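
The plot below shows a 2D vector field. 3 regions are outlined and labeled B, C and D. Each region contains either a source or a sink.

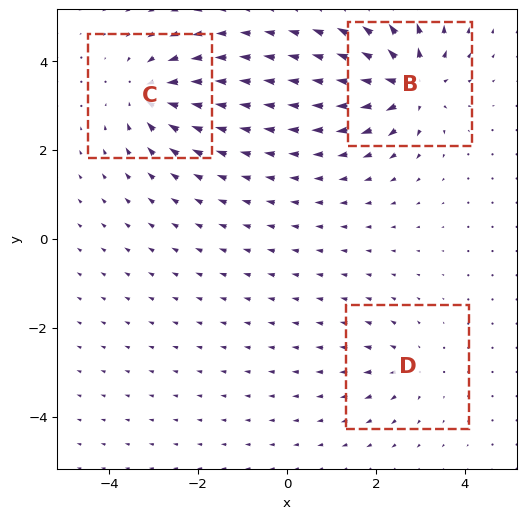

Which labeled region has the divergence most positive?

B

Divergence at each region's feature centre — B: about +6, C: about -4, D: about +3. Region B is most positive.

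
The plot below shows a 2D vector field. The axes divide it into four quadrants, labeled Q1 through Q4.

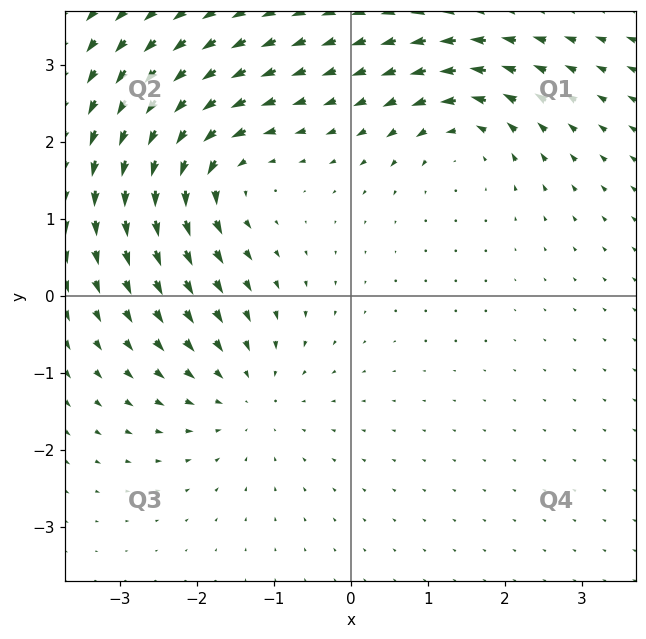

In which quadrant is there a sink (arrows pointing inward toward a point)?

Q3

The sink sits at approximately (-1.4, -1.3), which lies in quadrant Q3. The divergence there is about -3, negative as expected for a sink.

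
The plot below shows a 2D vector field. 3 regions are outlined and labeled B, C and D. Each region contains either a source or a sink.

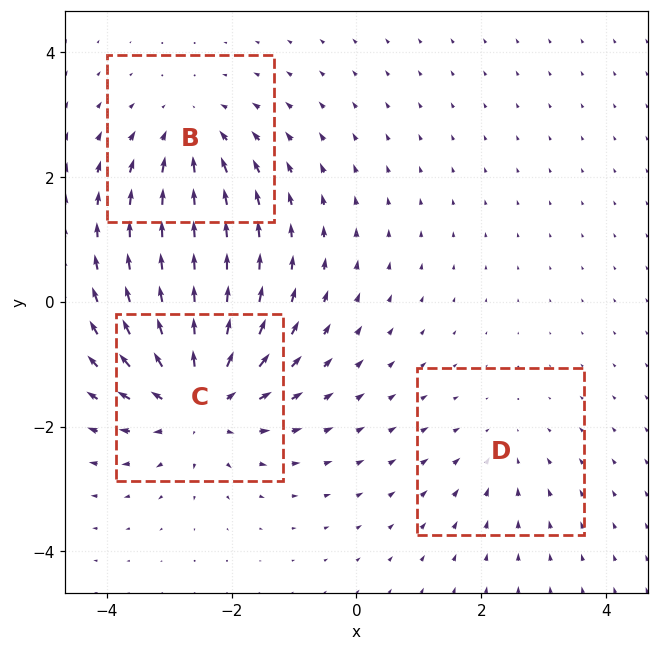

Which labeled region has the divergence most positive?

Divergence at each region's feature centre — B: about -3, C: about +5, D: about -2. Region C is most positive.

C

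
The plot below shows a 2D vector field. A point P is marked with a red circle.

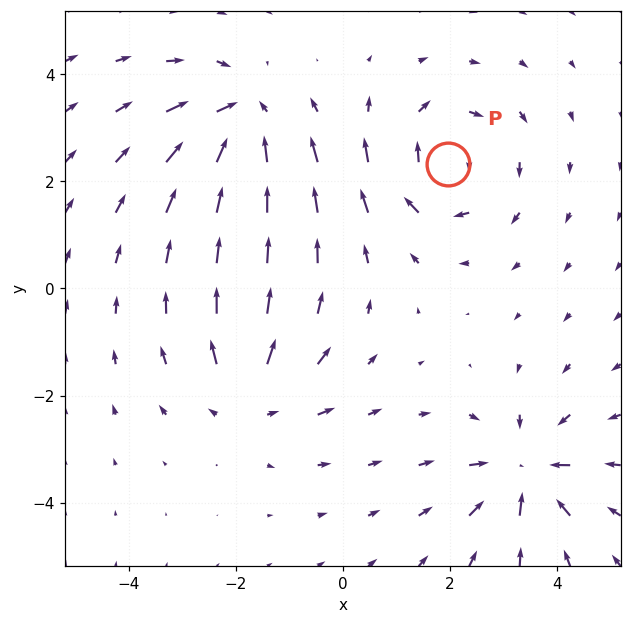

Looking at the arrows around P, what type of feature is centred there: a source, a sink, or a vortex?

At P (2.0, 2.3) the arrows circulate clockwise. Divergence ≈0, curl about -5 — near-zero divergence with nonzero curl is a vortex.

vortex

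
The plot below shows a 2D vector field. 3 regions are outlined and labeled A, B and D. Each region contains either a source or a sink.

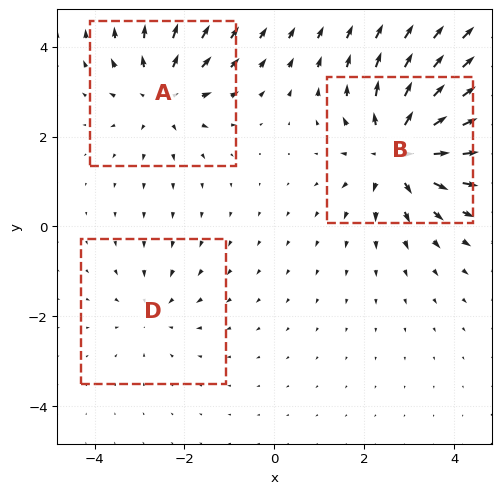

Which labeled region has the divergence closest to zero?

Divergence at each region's feature centre — A: about +3, B: about +5, D: about -2. Region D is closest to zero.

D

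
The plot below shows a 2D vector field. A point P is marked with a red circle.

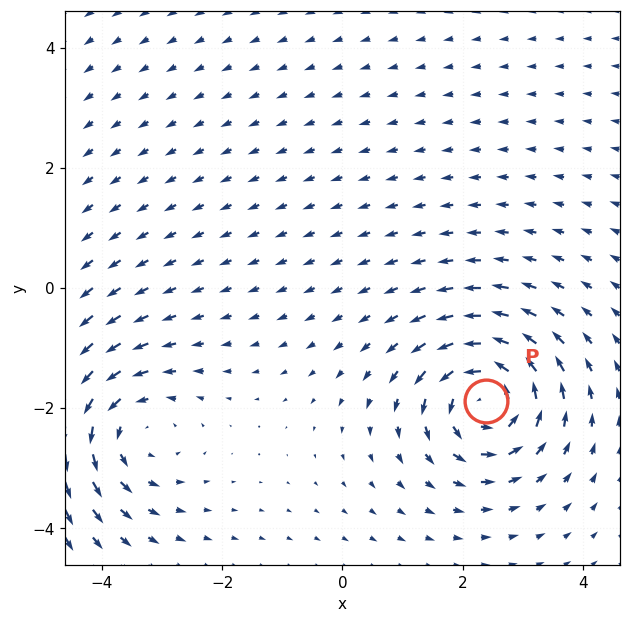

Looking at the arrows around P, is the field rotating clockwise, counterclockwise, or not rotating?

counterclockwise

Near P at (2.4, -1.9) the arrows circulate counterclockwise. The curl (z-component) there is about +7; positive curl means counterclockwise rotation.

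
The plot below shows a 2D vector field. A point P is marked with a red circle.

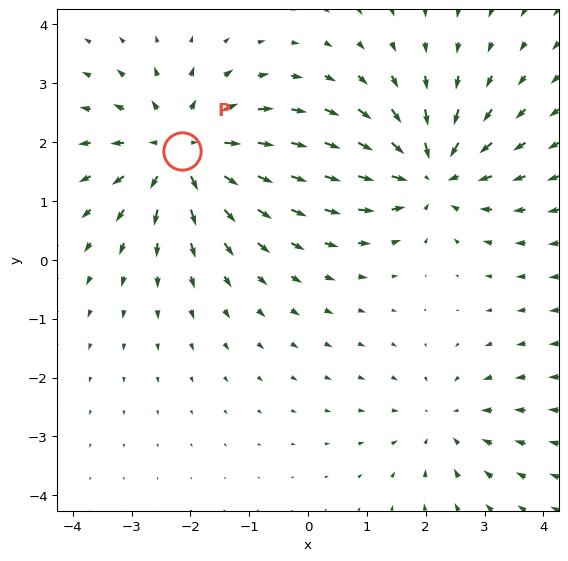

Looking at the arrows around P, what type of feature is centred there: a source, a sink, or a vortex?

At P (-2.1, 1.9) the arrows spread outward. Divergence about +5, curl ≈0 — positive divergence with near-zero curl is a source.

source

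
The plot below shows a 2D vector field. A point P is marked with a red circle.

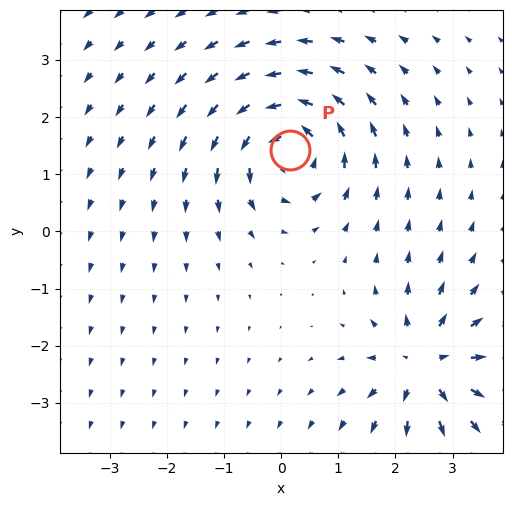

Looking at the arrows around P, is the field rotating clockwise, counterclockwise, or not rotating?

counterclockwise

Near P at (0.2, 1.4) the arrows circulate counterclockwise. The curl (z-component) there is about +5; positive curl means counterclockwise rotation.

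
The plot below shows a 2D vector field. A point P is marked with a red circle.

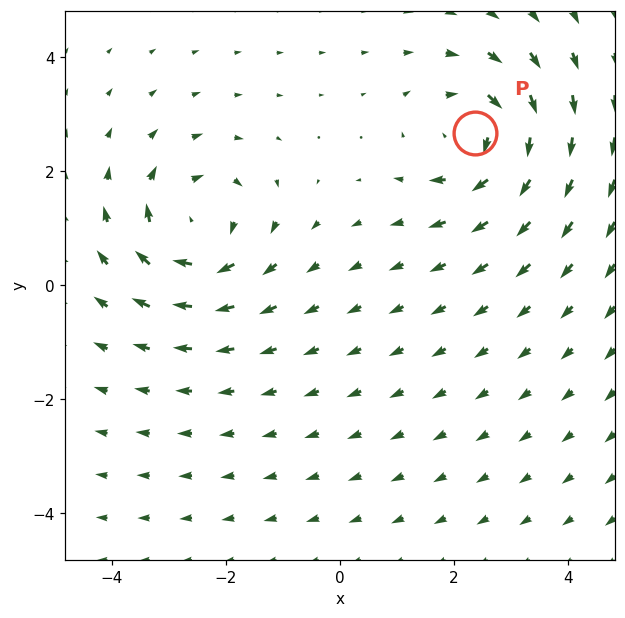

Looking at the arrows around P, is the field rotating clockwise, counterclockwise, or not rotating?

clockwise

Near P at (2.4, 2.7) the arrows circulate clockwise. The curl (z-component) there is about -5; negative curl means clockwise rotation.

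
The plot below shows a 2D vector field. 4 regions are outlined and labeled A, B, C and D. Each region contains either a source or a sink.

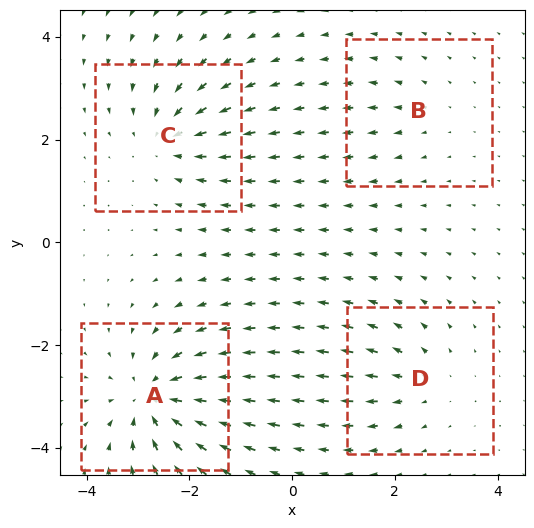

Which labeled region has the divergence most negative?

A

Divergence at each region's feature centre — A: about -7, B: about +2, C: about -5, D: about +4. Region A is most negative.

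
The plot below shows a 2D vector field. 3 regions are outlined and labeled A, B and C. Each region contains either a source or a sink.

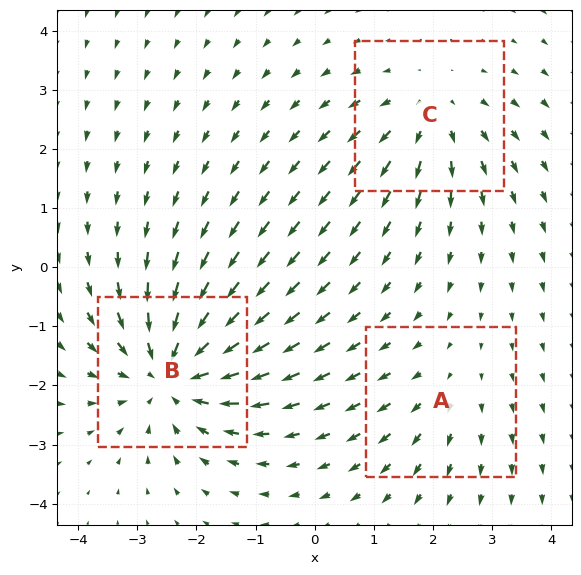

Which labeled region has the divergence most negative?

Divergence at each region's feature centre — A: about +2, B: about -5, C: about +3. Region B is most negative.

B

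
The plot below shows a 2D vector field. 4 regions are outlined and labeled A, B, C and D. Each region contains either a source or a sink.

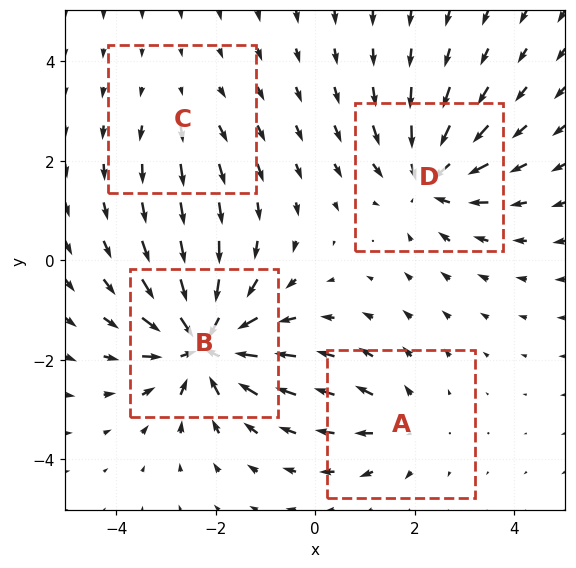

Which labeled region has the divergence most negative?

B

Divergence at each region's feature centre — A: about +3, B: about -8, C: about +2, D: about -6. Region B is most negative.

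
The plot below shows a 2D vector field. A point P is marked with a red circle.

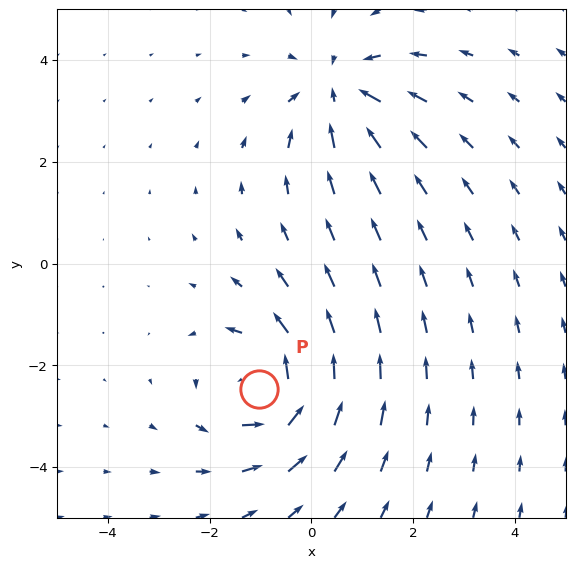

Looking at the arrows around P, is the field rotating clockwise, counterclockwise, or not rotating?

Near P at (-1.0, -2.5) the arrows circulate counterclockwise. The curl (z-component) there is about +6; positive curl means counterclockwise rotation.

counterclockwise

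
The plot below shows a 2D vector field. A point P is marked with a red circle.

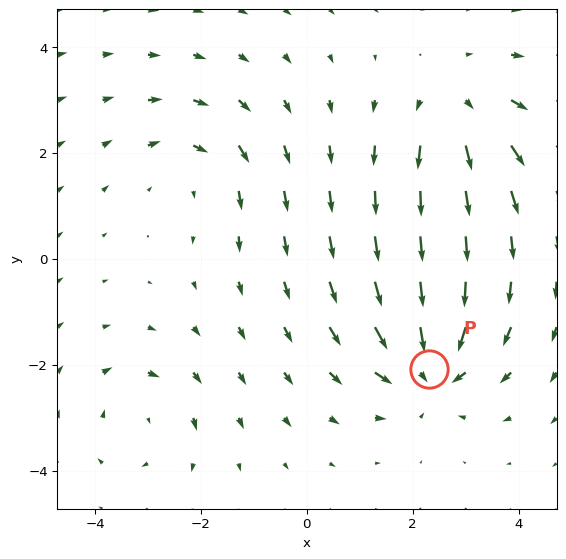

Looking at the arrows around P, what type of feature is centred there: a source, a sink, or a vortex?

At P (2.3, -2.1) the arrows converge inward. Divergence about -6, curl ≈0 — negative divergence with near-zero curl is a sink.

sink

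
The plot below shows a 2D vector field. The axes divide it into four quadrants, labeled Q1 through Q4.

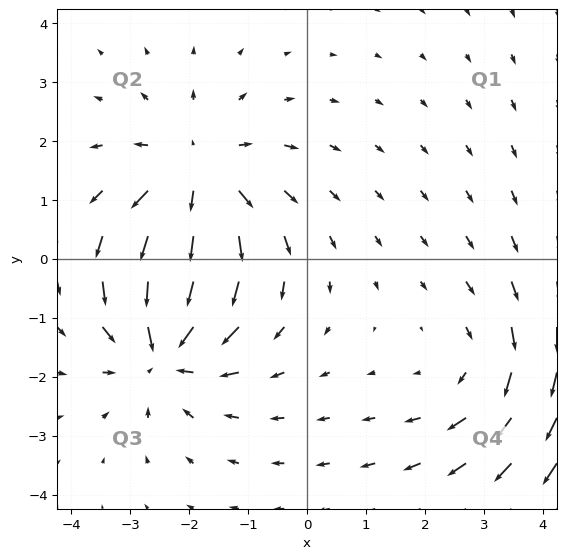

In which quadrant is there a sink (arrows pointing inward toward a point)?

Q3

The sink sits at approximately (-2.4, -1.5), which lies in quadrant Q3. The divergence there is about -4, negative as expected for a sink.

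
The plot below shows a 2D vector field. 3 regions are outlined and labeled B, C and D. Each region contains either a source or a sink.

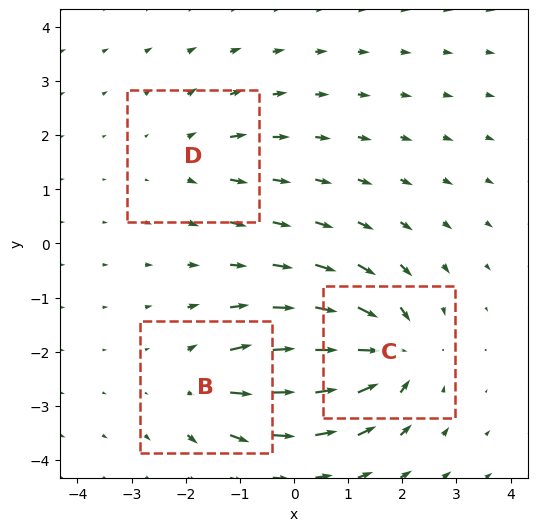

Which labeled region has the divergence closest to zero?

Divergence at each region's feature centre — B: about +3, C: about -5, D: about +2. Region D is closest to zero.

D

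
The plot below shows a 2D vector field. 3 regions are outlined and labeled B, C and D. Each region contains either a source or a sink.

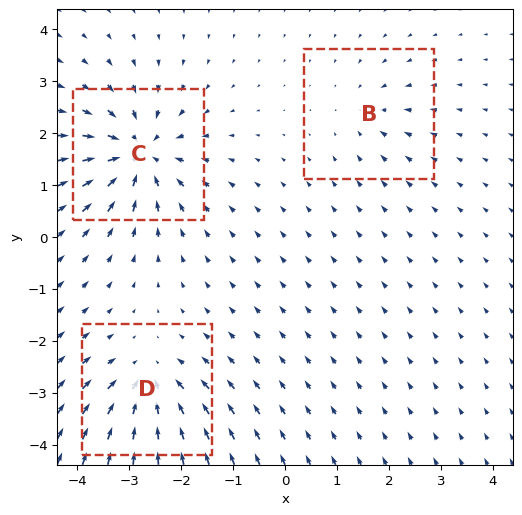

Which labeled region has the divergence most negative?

C

Divergence at each region's feature centre — B: about -2, C: about -6, D: about -4. Region C is most negative.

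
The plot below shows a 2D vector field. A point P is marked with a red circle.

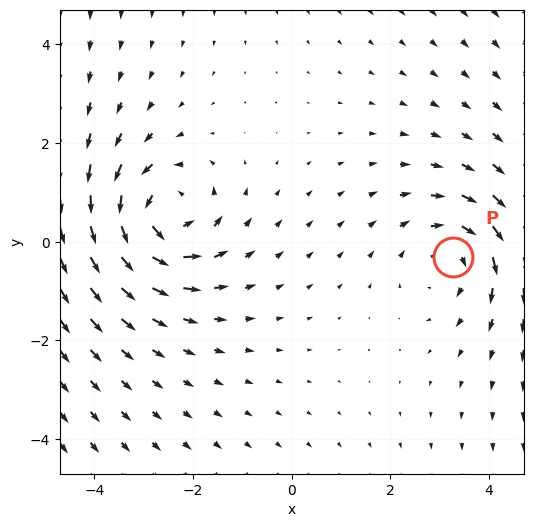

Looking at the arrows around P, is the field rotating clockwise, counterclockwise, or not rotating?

clockwise

Near P at (3.3, -0.3) the arrows circulate clockwise. The curl (z-component) there is about -2; negative curl means clockwise rotation.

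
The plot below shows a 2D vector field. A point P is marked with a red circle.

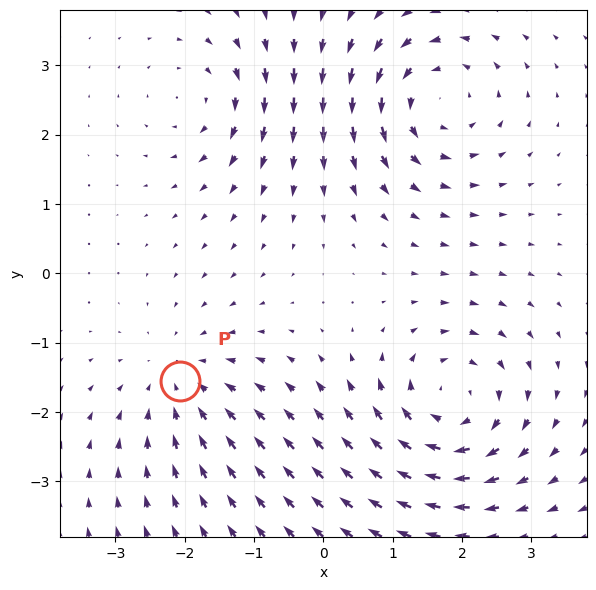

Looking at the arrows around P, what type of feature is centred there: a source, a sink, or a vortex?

sink

At P (-2.1, -1.6) the arrows converge inward. Divergence about -3, curl ≈0 — negative divergence with near-zero curl is a sink.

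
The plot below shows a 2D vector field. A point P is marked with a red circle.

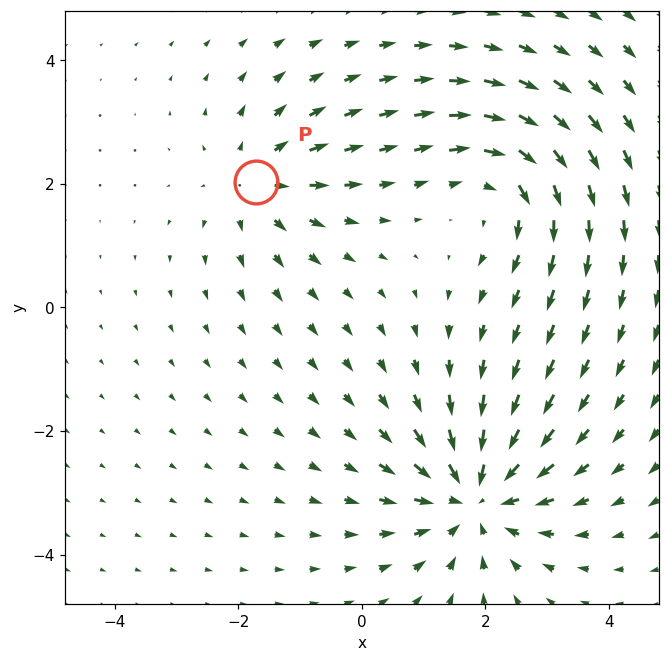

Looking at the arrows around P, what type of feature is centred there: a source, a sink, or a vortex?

source

At P (-1.7, 2.0) the arrows spread outward. Divergence about +3, curl ≈0 — positive divergence with near-zero curl is a source.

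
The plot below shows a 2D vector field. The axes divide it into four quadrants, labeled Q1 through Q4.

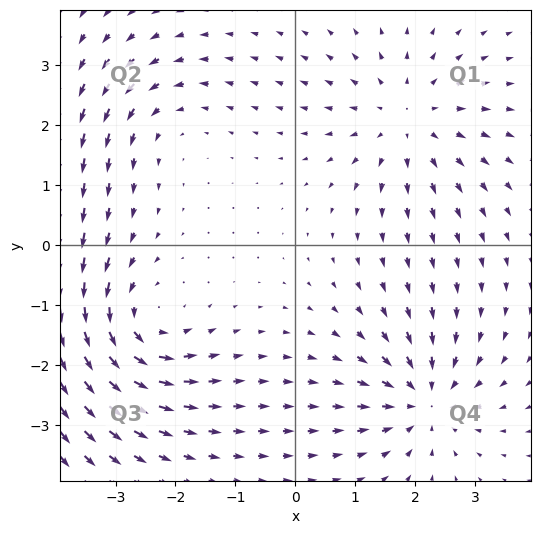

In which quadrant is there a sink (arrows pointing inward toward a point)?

Q4

The sink sits at approximately (2.2, -2.6), which lies in quadrant Q4. The divergence there is about -4, negative as expected for a sink.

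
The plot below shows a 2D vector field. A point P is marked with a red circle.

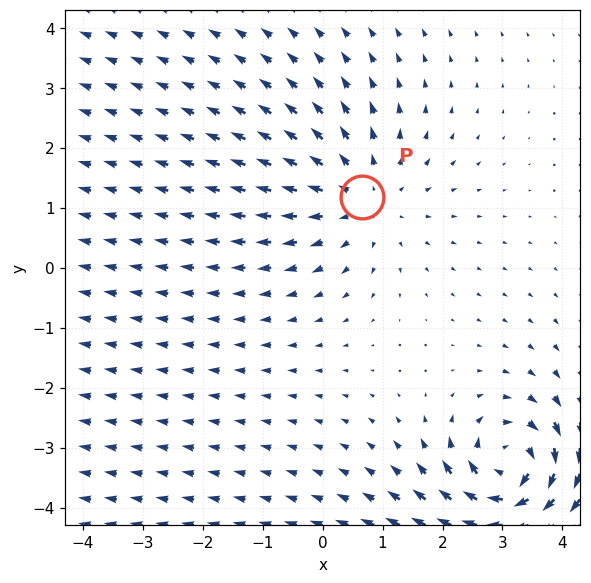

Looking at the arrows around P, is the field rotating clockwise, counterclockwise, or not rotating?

Near P at (0.7, 1.2) the arrows show no circulation. The curl there is ≈0.

not rotating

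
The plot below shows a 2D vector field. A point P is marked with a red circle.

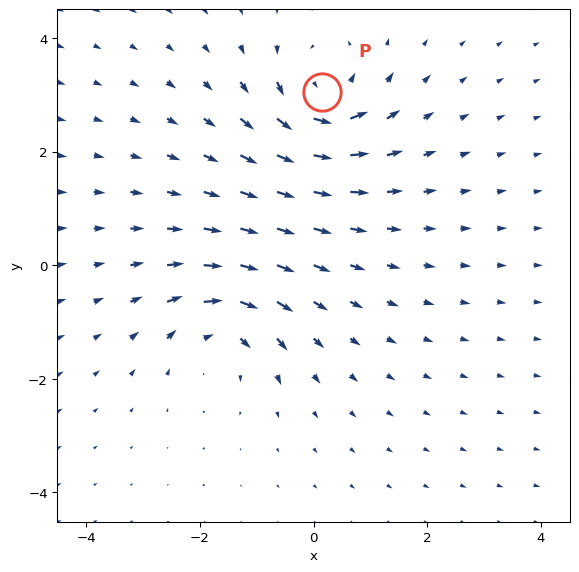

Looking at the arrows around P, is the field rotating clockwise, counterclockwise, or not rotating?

counterclockwise

Near P at (0.2, 3.0) the arrows circulate counterclockwise. The curl (z-component) there is about +7; positive curl means counterclockwise rotation.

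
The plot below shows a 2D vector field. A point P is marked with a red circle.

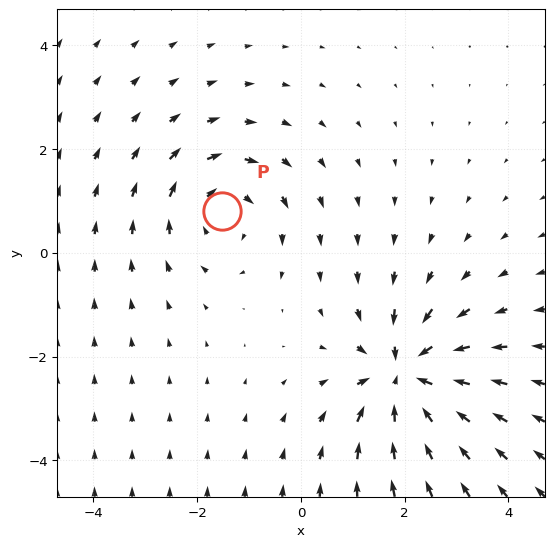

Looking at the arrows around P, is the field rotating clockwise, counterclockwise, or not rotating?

Near P at (-1.5, 0.8) the arrows circulate clockwise. The curl (z-component) there is about -3; negative curl means clockwise rotation.

clockwise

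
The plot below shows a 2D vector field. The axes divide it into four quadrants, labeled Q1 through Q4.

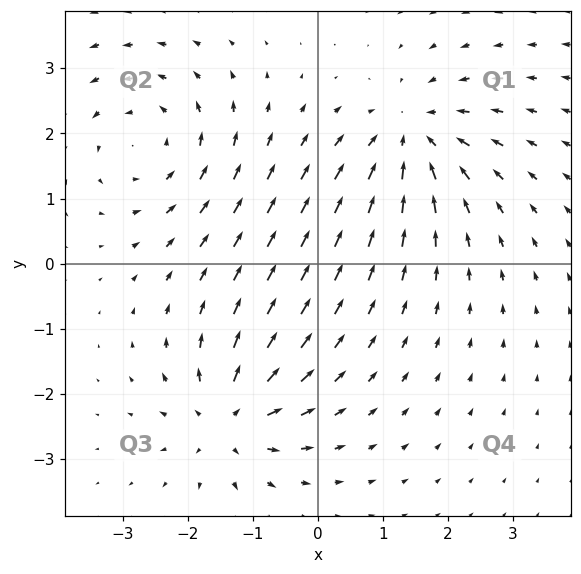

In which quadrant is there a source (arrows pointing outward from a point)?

The source sits at approximately (-1.4, -2.4), which lies in quadrant Q3. The divergence there is about +6, positive as expected for a source.

Q3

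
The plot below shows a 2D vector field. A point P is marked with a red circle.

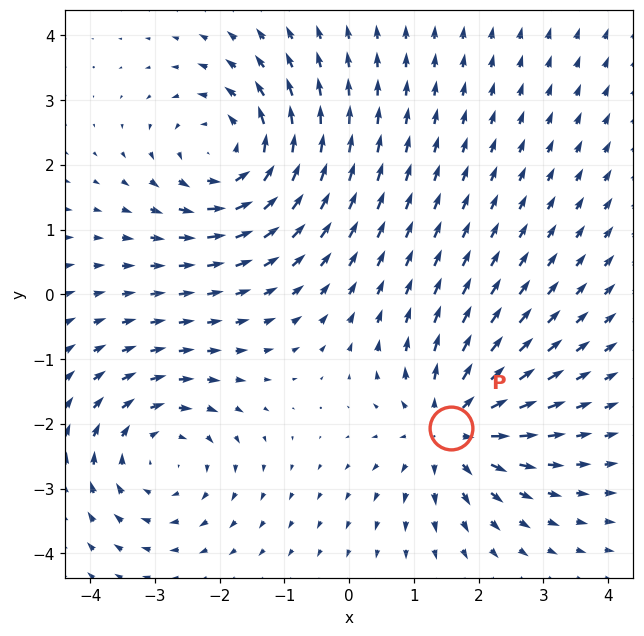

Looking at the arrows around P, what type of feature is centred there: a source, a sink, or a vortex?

source

At P (1.6, -2.1) the arrows spread outward. Divergence about +5, curl ≈0 — positive divergence with near-zero curl is a source.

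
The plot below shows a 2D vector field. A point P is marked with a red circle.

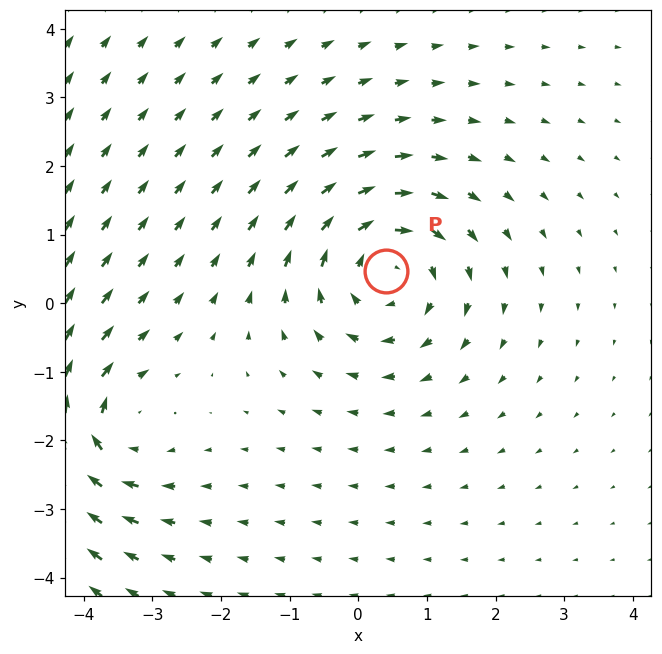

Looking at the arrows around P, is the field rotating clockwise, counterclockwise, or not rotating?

clockwise

Near P at (0.4, 0.5) the arrows circulate clockwise. The curl (z-component) there is about -5; negative curl means clockwise rotation.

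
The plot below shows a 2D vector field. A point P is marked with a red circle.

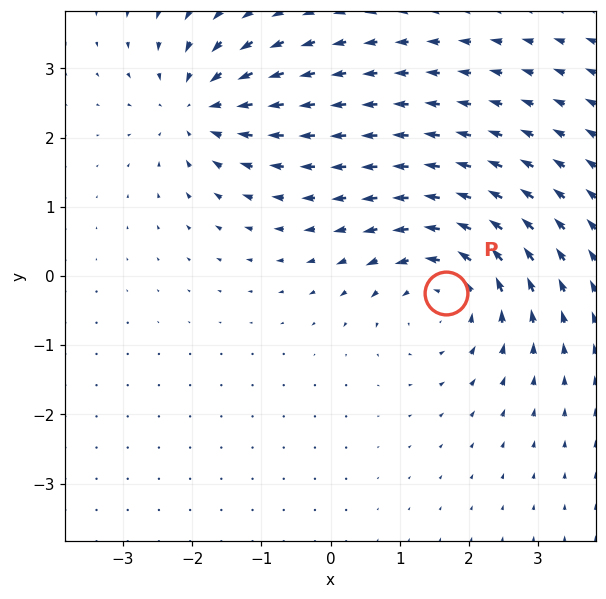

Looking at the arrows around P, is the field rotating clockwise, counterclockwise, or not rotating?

counterclockwise

Near P at (1.7, -0.2) the arrows circulate counterclockwise. The curl (z-component) there is about +4; positive curl means counterclockwise rotation.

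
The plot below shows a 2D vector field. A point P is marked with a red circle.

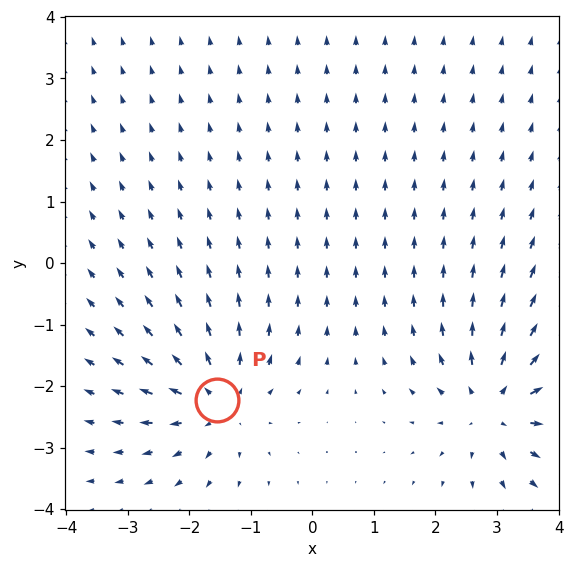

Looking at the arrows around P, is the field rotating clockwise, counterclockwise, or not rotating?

Near P at (-1.6, -2.2) the arrows show no circulation. The curl there is ≈0.

not rotating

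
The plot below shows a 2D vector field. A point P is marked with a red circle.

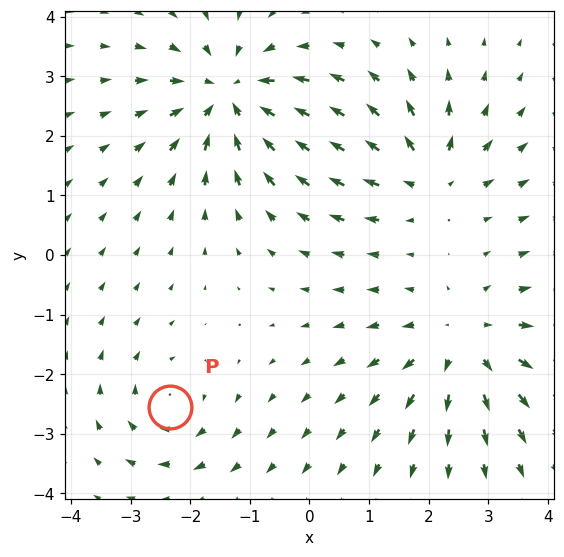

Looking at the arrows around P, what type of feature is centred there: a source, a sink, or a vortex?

At P (-2.3, -2.5) the arrows circulate clockwise. Divergence ≈0, curl about -3 — near-zero divergence with nonzero curl is a vortex.

vortex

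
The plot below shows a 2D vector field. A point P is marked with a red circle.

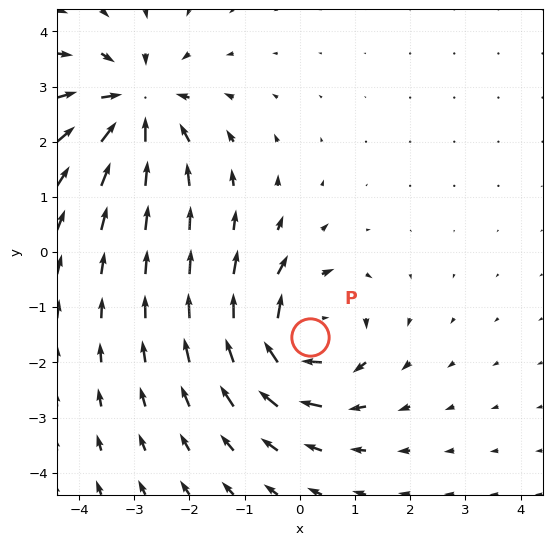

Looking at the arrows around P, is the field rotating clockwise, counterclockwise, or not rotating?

Near P at (0.2, -1.5) the arrows circulate clockwise. The curl (z-component) there is about -5; negative curl means clockwise rotation.

clockwise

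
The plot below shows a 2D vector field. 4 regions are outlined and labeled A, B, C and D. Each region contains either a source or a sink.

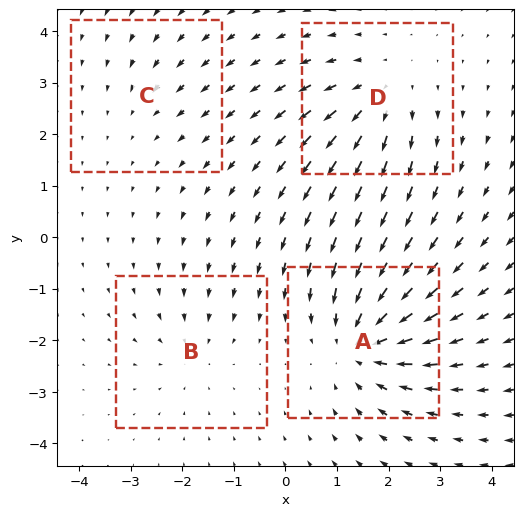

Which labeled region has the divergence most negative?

A

Divergence at each region's feature centre — A: about -6, B: about -3, C: about -2, D: about +4. Region A is most negative.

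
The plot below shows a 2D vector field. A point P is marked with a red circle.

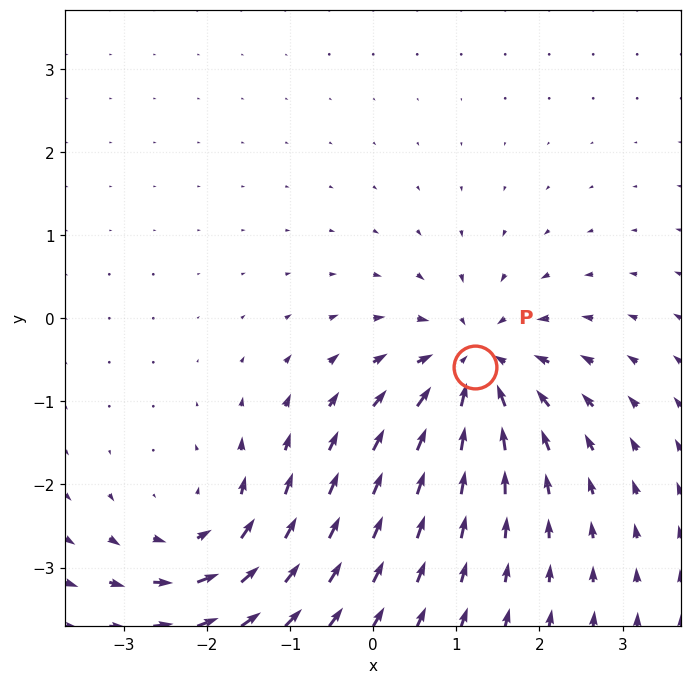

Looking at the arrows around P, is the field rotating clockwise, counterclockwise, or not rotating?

Near P at (1.2, -0.6) the arrows show no circulation. The curl there is ≈0.

not rotating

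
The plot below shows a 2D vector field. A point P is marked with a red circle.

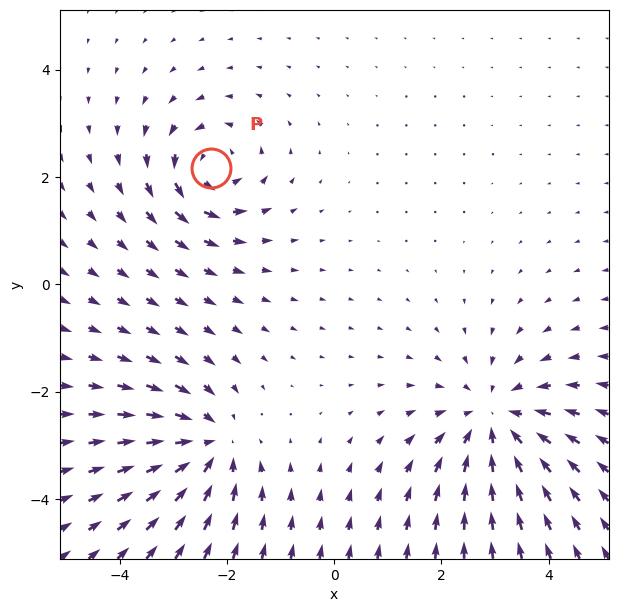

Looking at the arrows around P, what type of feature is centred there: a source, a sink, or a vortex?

vortex

At P (-2.3, 2.2) the arrows circulate counterclockwise. Divergence ≈0, curl about +4 — near-zero divergence with nonzero curl is a vortex.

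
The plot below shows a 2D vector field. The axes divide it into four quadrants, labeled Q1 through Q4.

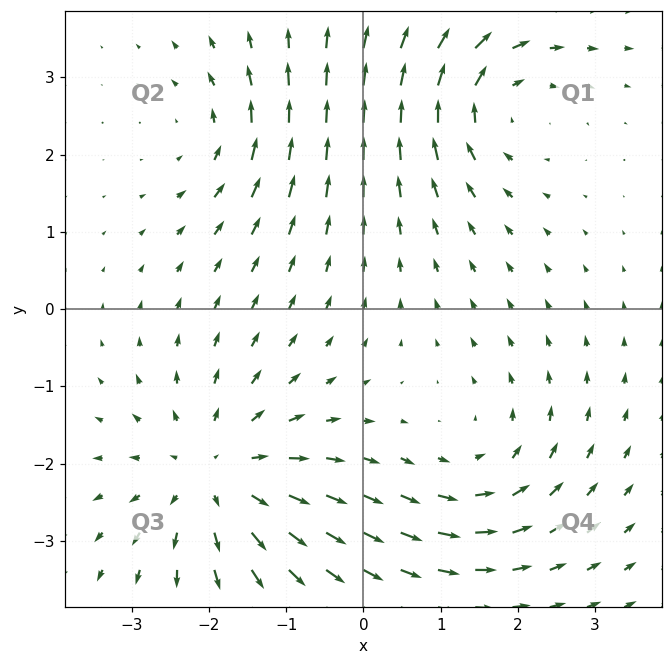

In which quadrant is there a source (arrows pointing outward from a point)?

The source sits at approximately (-1.9, -2.1), which lies in quadrant Q3. The divergence there is about +4, positive as expected for a source.

Q3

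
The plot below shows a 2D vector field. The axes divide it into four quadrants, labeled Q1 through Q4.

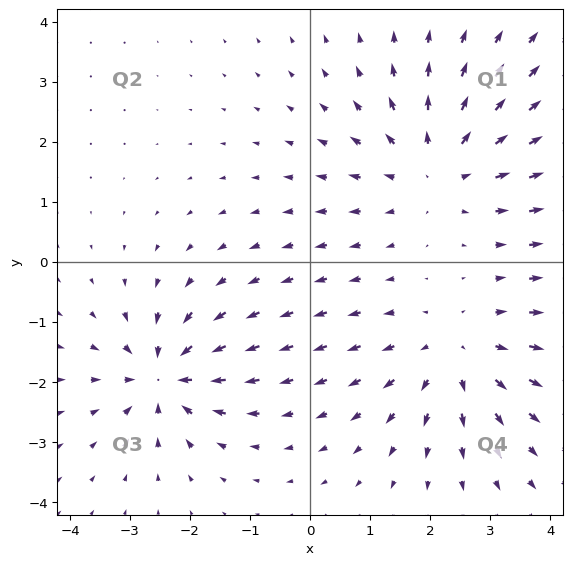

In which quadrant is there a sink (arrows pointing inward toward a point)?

The sink sits at approximately (-2.4, -1.9), which lies in quadrant Q3. The divergence there is about -6, negative as expected for a sink.

Q3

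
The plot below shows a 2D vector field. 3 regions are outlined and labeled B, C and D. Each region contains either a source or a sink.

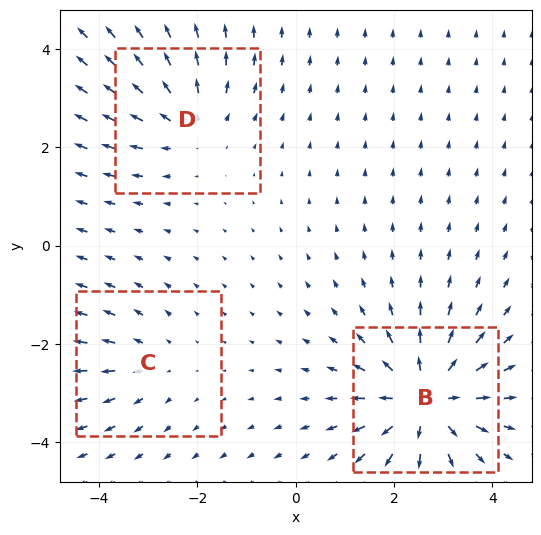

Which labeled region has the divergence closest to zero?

C

Divergence at each region's feature centre — B: about +5, C: about +2, D: about +3. Region C is closest to zero.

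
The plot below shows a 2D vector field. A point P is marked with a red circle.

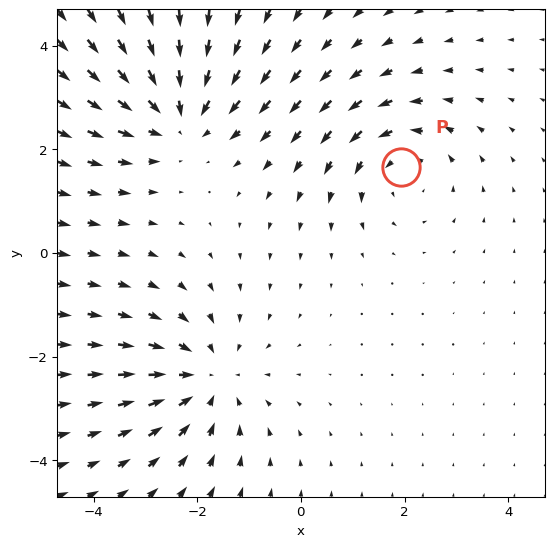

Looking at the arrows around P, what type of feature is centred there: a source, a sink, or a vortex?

vortex

At P (1.9, 1.7) the arrows circulate counterclockwise. Divergence ≈0, curl about +3 — near-zero divergence with nonzero curl is a vortex.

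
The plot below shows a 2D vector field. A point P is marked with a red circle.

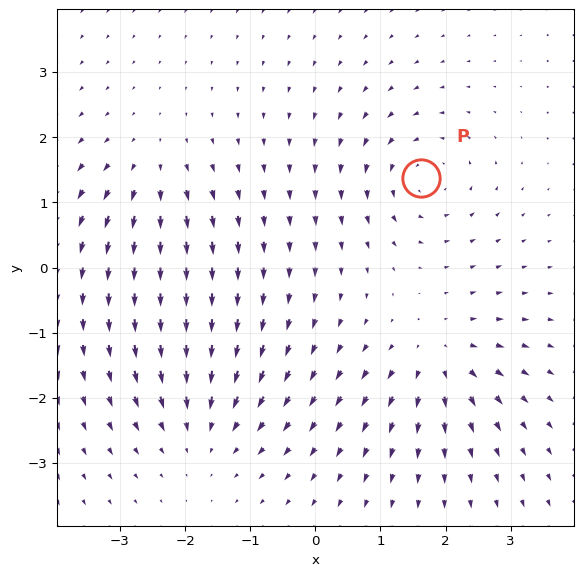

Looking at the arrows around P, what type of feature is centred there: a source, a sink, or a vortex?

At P (1.6, 1.4) the arrows circulate counterclockwise. Divergence ≈0, curl about +4 — near-zero divergence with nonzero curl is a vortex.

vortex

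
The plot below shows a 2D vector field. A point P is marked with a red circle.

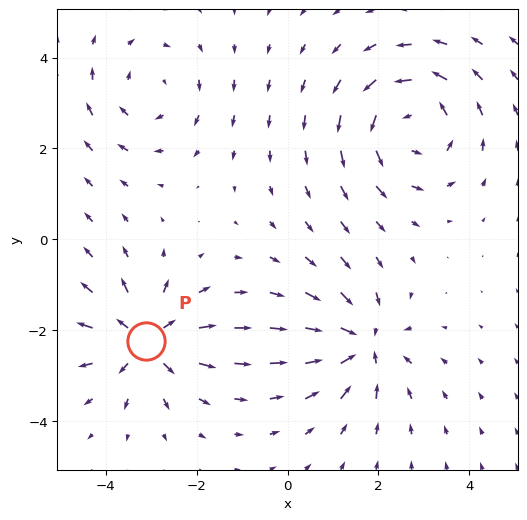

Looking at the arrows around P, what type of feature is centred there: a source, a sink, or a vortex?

At P (-3.1, -2.2) the arrows spread outward. Divergence about +5, curl ≈0 — positive divergence with near-zero curl is a source.

source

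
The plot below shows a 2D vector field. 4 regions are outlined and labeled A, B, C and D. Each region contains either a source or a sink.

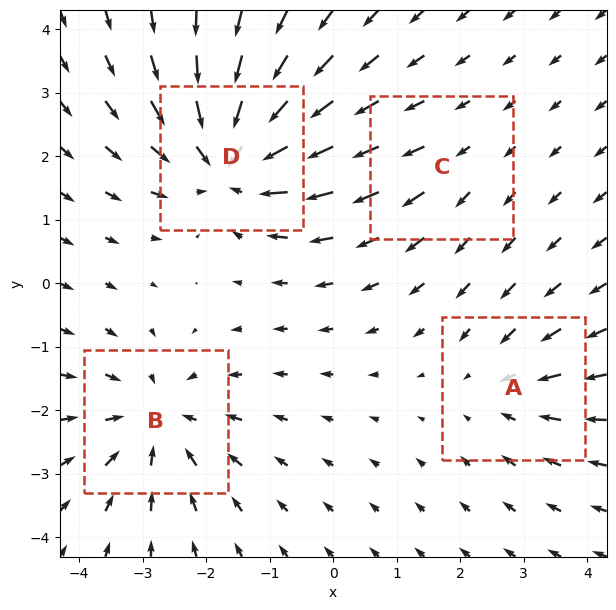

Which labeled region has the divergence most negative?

Divergence at each region's feature centre — A: about -3, B: about -5, C: about +2, D: about -6. Region D is most negative.

D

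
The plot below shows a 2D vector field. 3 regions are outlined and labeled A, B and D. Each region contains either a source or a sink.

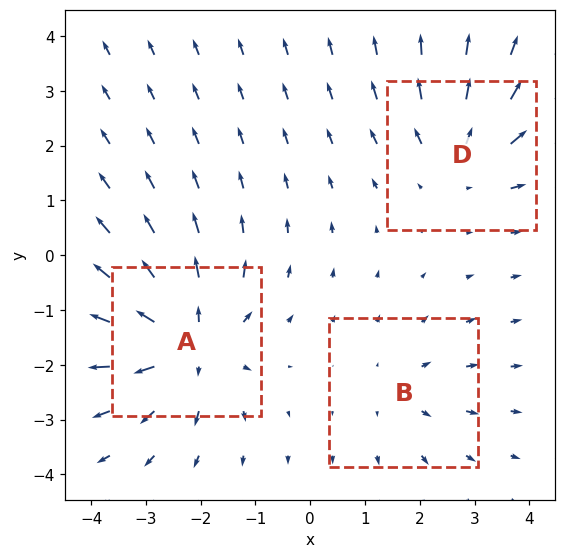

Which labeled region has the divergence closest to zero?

B

Divergence at each region's feature centre — A: about +5, B: about +2, D: about +3. Region B is closest to zero.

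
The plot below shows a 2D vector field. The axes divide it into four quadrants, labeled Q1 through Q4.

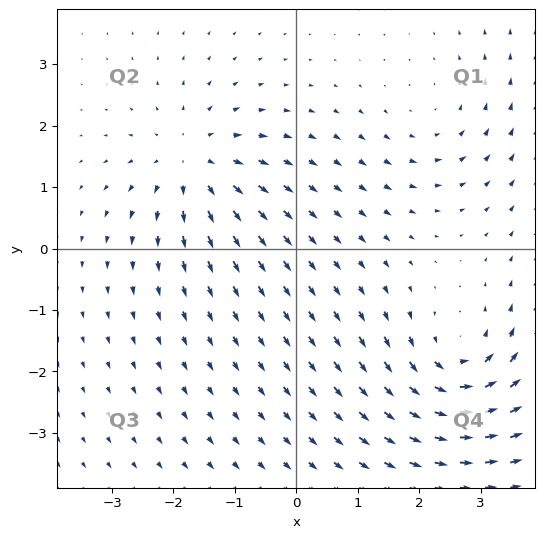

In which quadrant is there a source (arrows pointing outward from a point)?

The source sits at approximately (-1.7, 1.4), which lies in quadrant Q2. The divergence there is about +4, positive as expected for a source.

Q2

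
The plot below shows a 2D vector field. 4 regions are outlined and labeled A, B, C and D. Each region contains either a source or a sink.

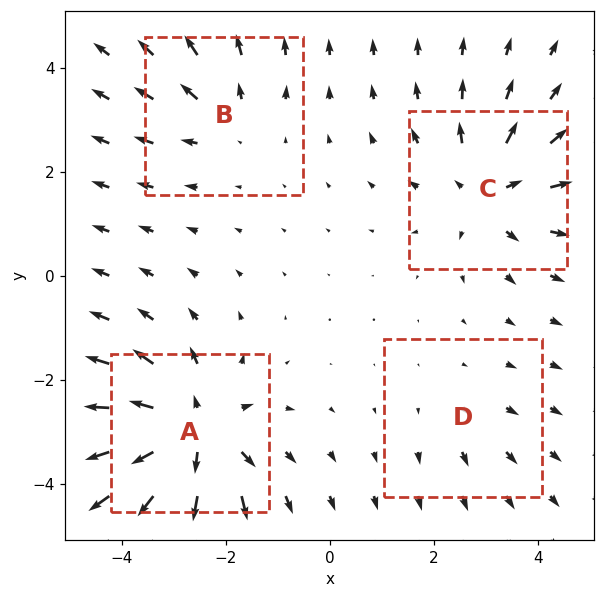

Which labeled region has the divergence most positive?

Divergence at each region's feature centre — A: about +7, B: about +3, C: about +5, D: about +2. Region A is most positive.

A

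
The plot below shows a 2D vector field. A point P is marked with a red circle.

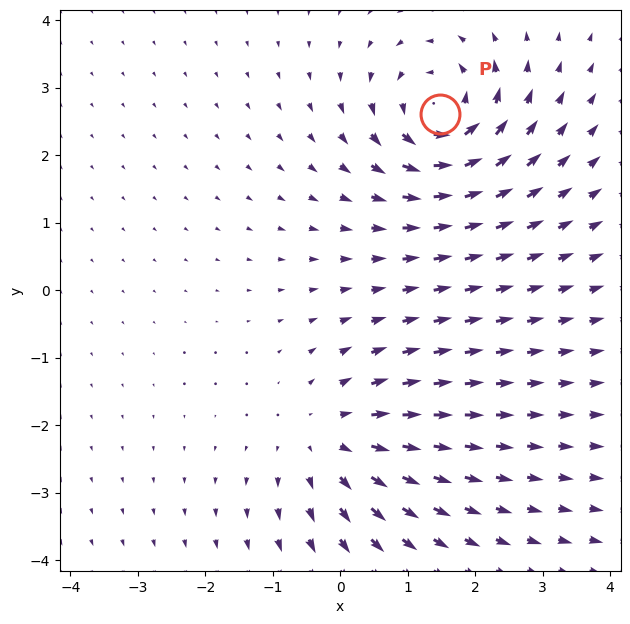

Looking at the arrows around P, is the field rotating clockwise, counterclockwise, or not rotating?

counterclockwise

Near P at (1.5, 2.6) the arrows circulate counterclockwise. The curl (z-component) there is about +7; positive curl means counterclockwise rotation.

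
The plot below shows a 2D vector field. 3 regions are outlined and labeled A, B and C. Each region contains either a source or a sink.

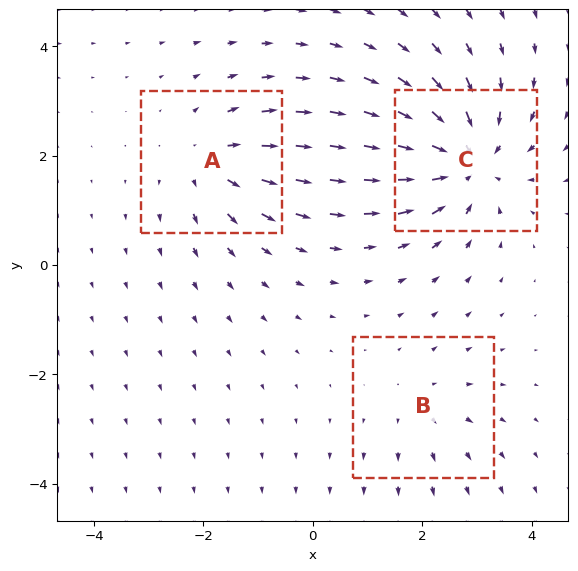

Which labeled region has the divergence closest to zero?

B

Divergence at each region's feature centre — A: about +3, B: about +2, C: about -5. Region B is closest to zero.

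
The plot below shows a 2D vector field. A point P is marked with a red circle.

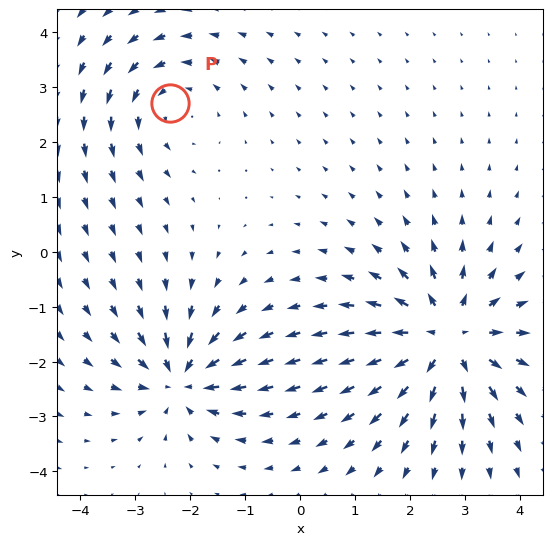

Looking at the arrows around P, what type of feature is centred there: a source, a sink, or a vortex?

vortex

At P (-2.4, 2.7) the arrows circulate counterclockwise. Divergence ≈0, curl about +3 — near-zero divergence with nonzero curl is a vortex.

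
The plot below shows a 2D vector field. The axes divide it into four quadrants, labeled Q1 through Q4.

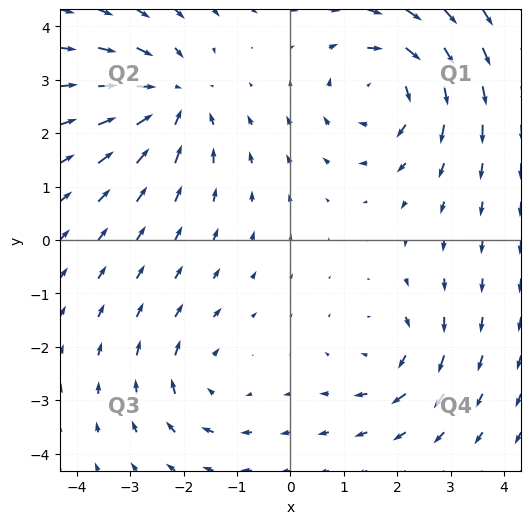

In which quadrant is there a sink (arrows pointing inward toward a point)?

The sink sits at approximately (-2.2, 2.6), which lies in quadrant Q2. The divergence there is about -4, negative as expected for a sink.

Q2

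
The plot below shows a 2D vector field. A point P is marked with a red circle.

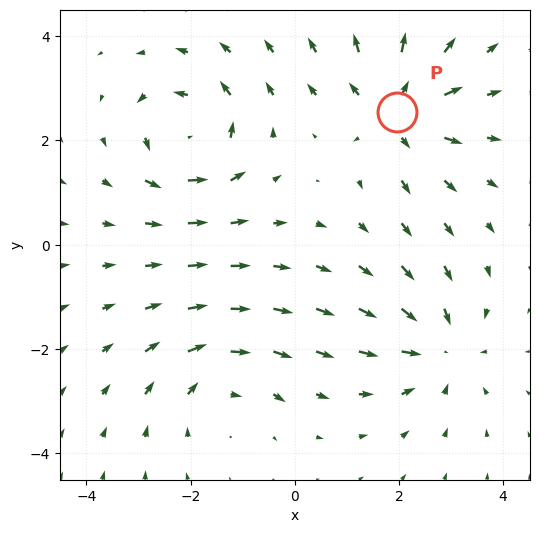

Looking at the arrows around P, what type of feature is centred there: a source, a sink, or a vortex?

At P (2.0, 2.6) the arrows spread outward. Divergence about +4, curl ≈0 — positive divergence with near-zero curl is a source.

source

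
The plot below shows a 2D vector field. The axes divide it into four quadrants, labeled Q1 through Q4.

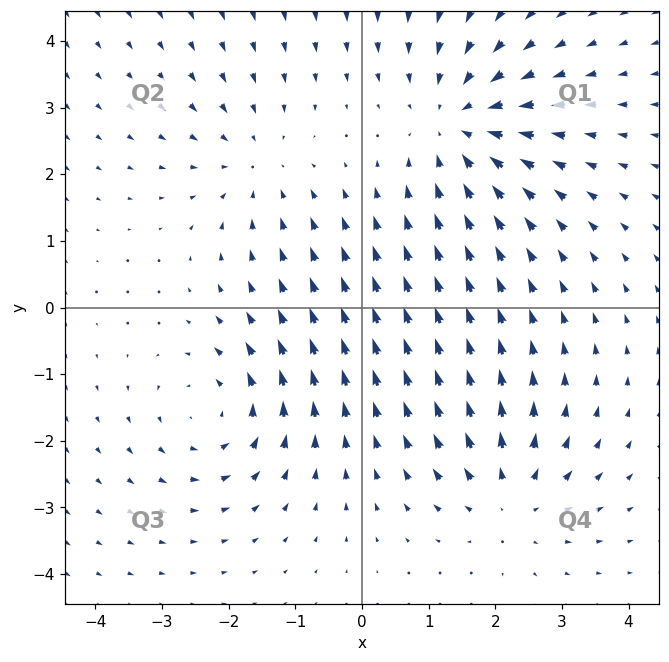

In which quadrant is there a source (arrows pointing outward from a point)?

Q4

The source sits at approximately (2.2, -2.9), which lies in quadrant Q4. The divergence there is about +4, positive as expected for a source.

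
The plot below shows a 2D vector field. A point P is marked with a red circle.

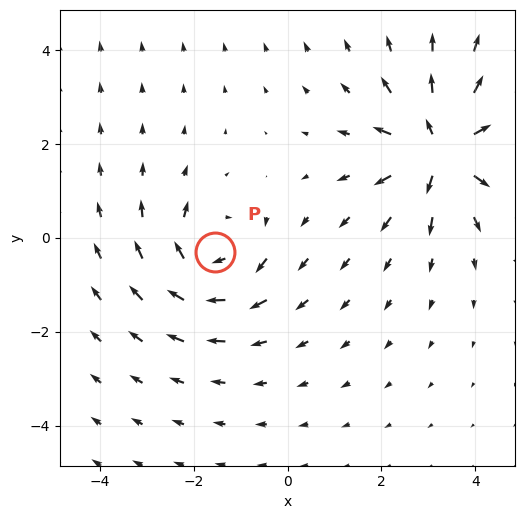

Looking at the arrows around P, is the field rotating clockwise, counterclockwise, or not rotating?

Near P at (-1.5, -0.3) the arrows circulate clockwise. The curl (z-component) there is about -4; negative curl means clockwise rotation.

clockwise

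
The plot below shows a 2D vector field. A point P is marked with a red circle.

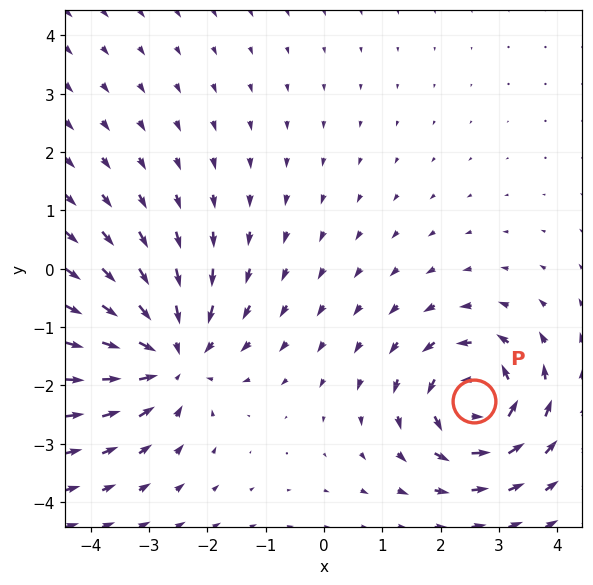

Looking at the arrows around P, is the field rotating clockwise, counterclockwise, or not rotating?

Near P at (2.6, -2.3) the arrows circulate counterclockwise. The curl (z-component) there is about +5; positive curl means counterclockwise rotation.

counterclockwise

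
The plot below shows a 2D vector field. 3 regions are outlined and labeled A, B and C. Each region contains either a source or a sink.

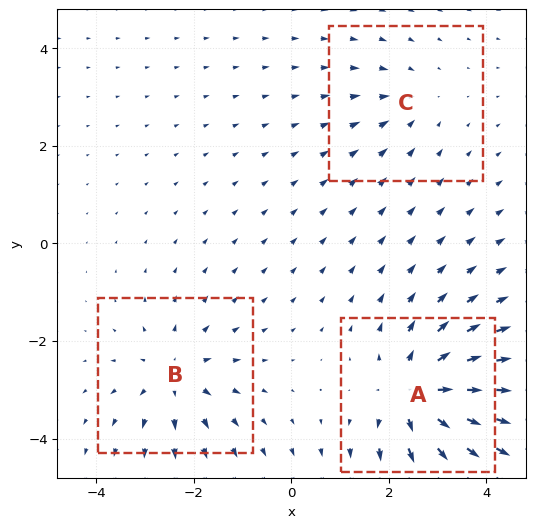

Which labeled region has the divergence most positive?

Divergence at each region's feature centre — A: about +6, B: about +4, C: about -2. Region A is most positive.

A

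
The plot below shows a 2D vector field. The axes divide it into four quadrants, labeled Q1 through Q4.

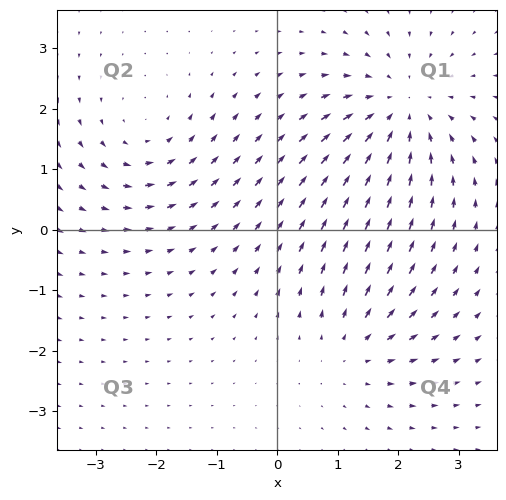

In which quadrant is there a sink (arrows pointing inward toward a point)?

Q1

The sink sits at approximately (2.1, 2.0), which lies in quadrant Q1. The divergence there is about -4, negative as expected for a sink.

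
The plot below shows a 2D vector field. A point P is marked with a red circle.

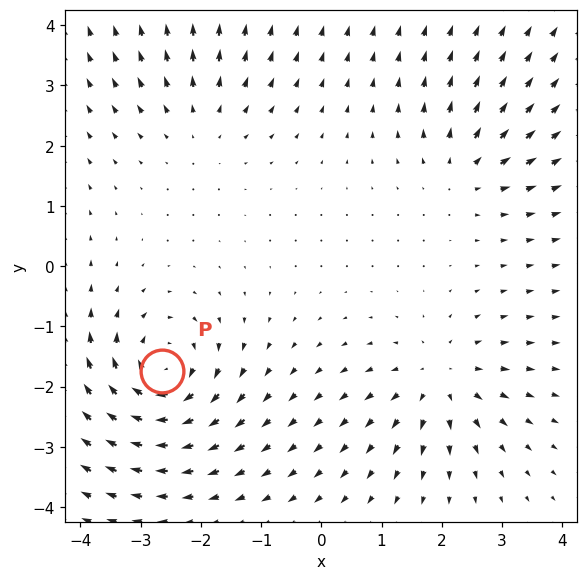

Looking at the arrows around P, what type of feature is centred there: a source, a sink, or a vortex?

vortex

At P (-2.7, -1.7) the arrows circulate clockwise. Divergence ≈0, curl about -6 — near-zero divergence with nonzero curl is a vortex.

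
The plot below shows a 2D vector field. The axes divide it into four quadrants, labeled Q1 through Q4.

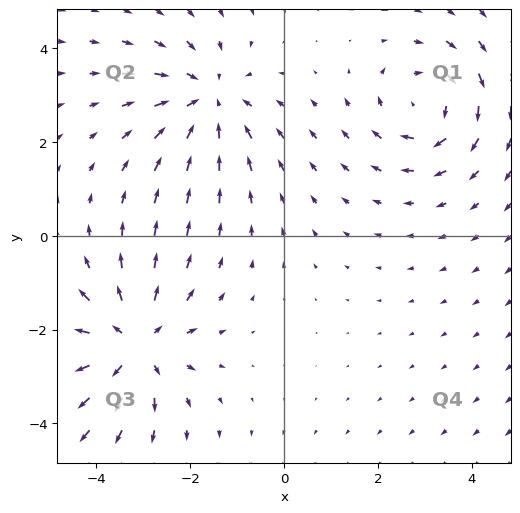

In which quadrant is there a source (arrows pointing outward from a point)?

The source sits at approximately (-3.2, -2.3), which lies in quadrant Q3. The divergence there is about +5, positive as expected for a source.

Q3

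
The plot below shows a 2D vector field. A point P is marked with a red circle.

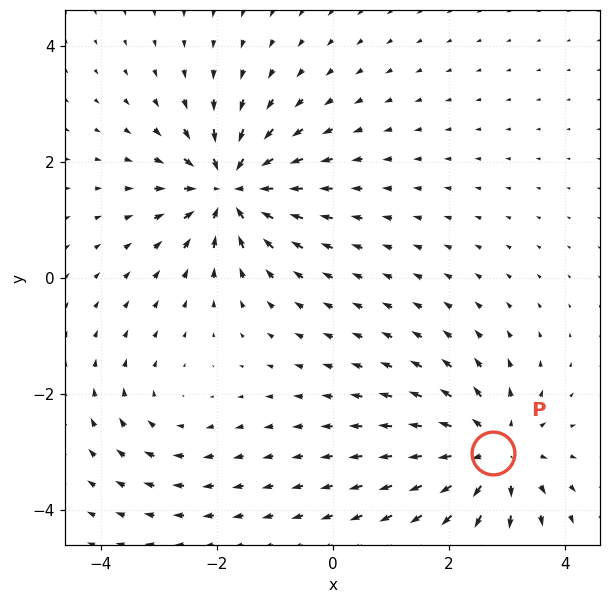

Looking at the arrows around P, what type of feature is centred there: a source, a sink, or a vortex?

At P (2.8, -3.0) the arrows spread outward. Divergence about +5, curl ≈0 — positive divergence with near-zero curl is a source.

source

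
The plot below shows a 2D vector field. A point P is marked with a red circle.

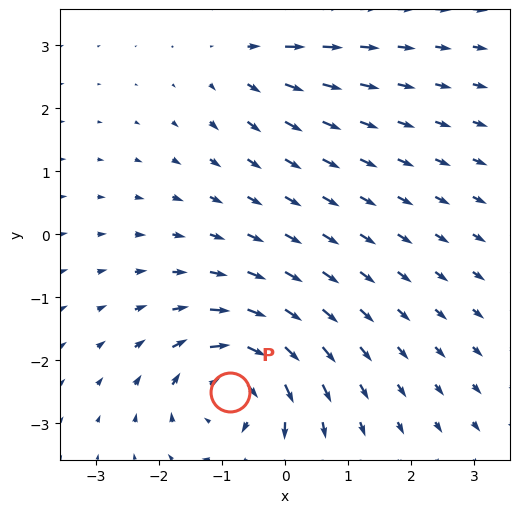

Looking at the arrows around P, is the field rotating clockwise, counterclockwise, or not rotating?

Near P at (-0.9, -2.5) the arrows circulate clockwise. The curl (z-component) there is about -6; negative curl means clockwise rotation.

clockwise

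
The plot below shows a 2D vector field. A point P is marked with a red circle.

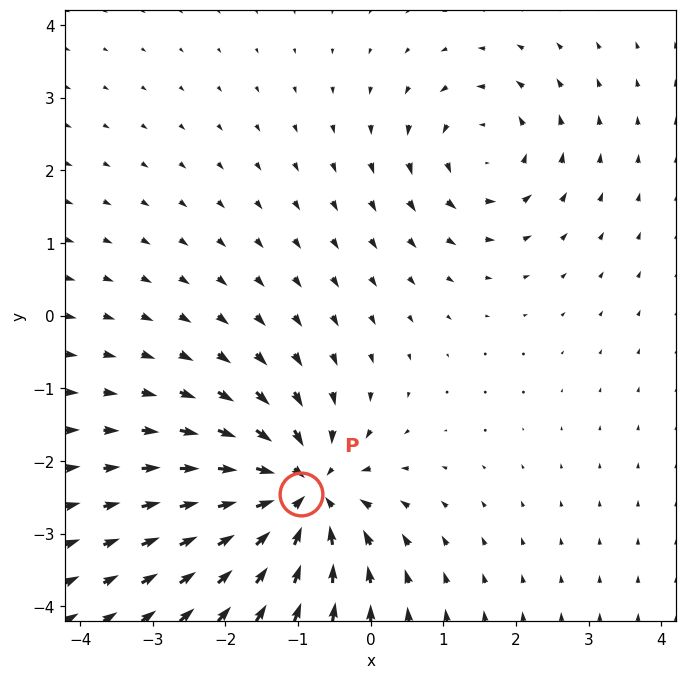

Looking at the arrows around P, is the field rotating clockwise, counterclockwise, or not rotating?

Near P at (-1.0, -2.4) the arrows show no circulation. The curl there is ≈0.

not rotating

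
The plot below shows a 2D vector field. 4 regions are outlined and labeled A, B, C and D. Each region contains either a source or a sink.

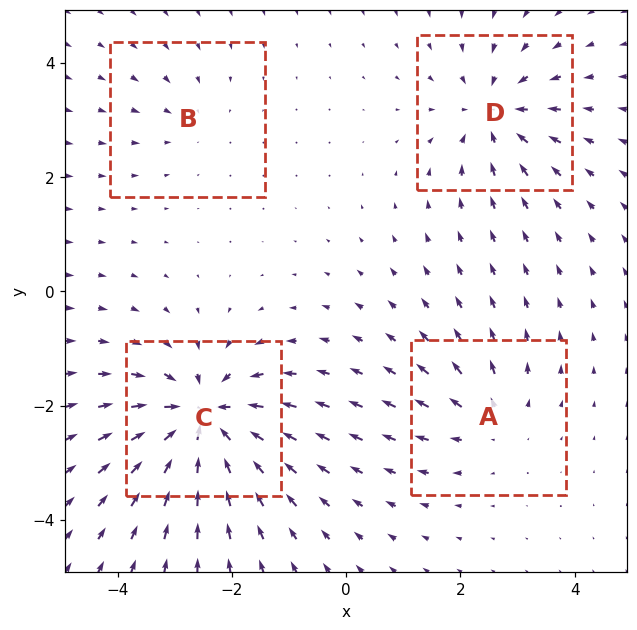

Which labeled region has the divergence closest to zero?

Divergence at each region's feature centre — A: about +4, B: about -2, C: about -8, D: about -5. Region B is closest to zero.

B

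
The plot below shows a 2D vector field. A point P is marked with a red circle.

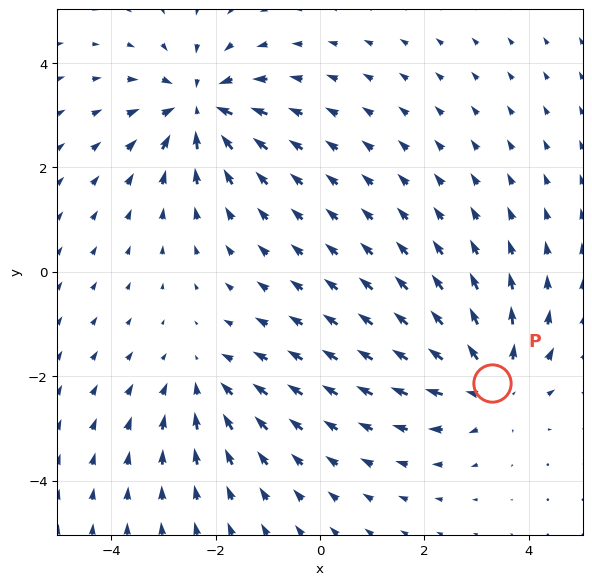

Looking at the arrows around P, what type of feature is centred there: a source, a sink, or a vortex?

source

At P (3.3, -2.1) the arrows spread outward. Divergence about +3, curl ≈0 — positive divergence with near-zero curl is a source.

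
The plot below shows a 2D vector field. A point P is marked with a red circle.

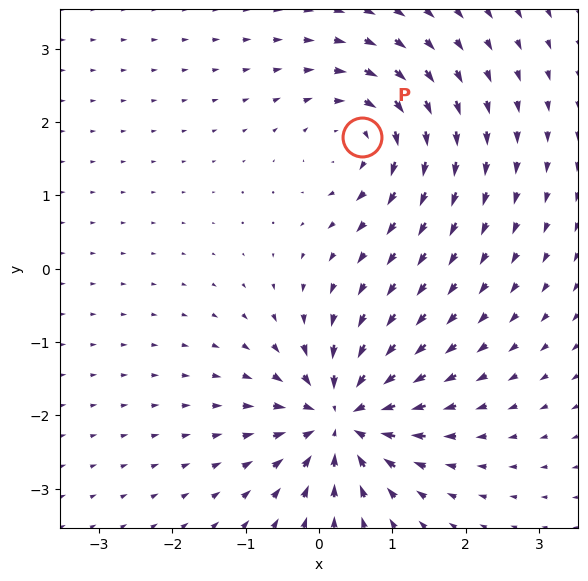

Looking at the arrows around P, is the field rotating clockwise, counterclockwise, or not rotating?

clockwise

Near P at (0.6, 1.8) the arrows circulate clockwise. The curl (z-component) there is about -5; negative curl means clockwise rotation.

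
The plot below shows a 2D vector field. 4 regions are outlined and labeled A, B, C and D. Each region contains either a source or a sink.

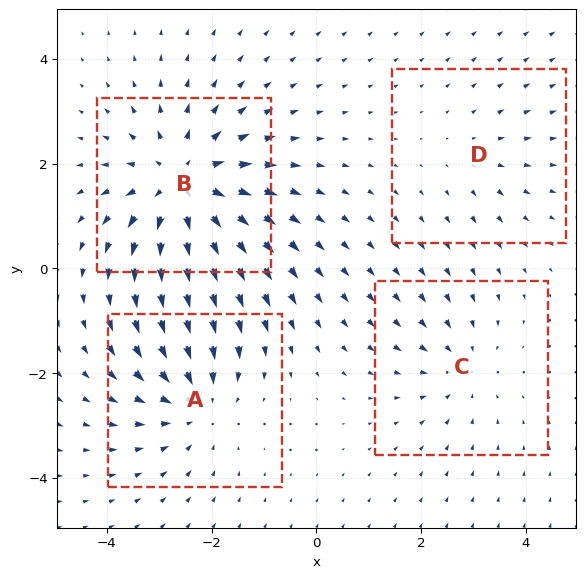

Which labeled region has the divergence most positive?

Divergence at each region's feature centre — A: about -4, B: about +6, C: about -3, D: about +2. Region B is most positive.

B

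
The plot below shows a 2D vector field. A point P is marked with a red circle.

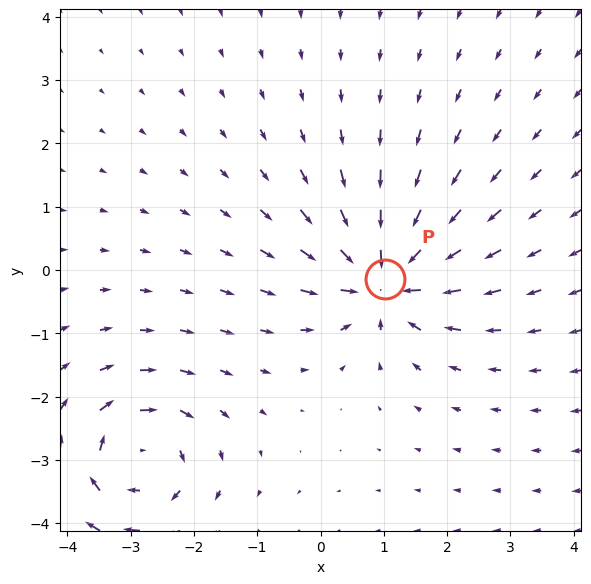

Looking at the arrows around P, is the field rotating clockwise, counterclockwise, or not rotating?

Near P at (1.0, -0.1) the arrows show no circulation. The curl there is ≈0.

not rotating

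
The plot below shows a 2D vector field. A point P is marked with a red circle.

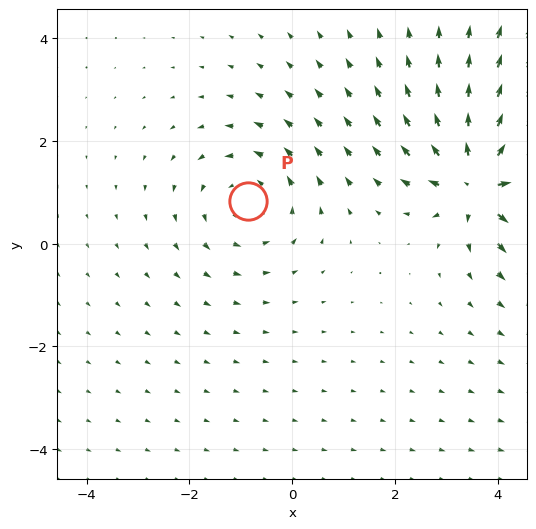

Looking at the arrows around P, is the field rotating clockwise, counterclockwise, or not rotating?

counterclockwise

Near P at (-0.9, 0.8) the arrows circulate counterclockwise. The curl (z-component) there is about +2; positive curl means counterclockwise rotation.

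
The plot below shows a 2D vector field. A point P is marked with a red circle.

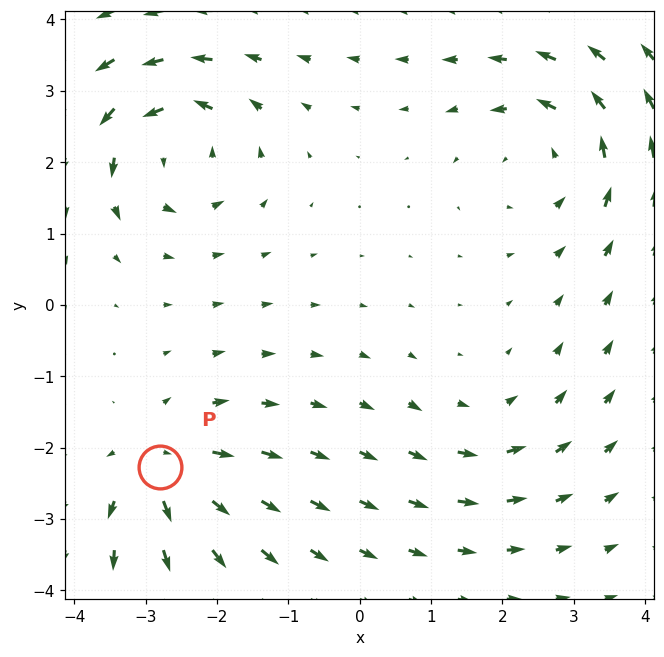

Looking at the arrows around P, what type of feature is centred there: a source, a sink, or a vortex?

source

At P (-2.8, -2.3) the arrows spread outward. Divergence about +5, curl ≈0 — positive divergence with near-zero curl is a source.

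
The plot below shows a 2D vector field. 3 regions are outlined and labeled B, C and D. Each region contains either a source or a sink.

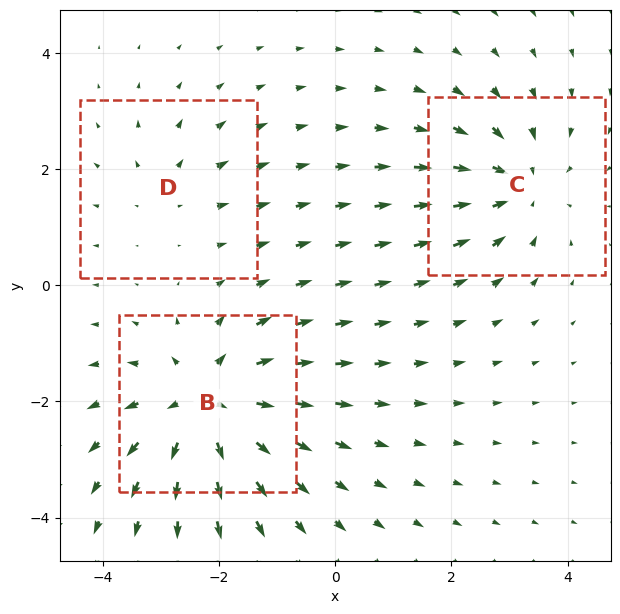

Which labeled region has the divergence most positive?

B

Divergence at each region's feature centre — B: about +5, C: about -3, D: about +2. Region B is most positive.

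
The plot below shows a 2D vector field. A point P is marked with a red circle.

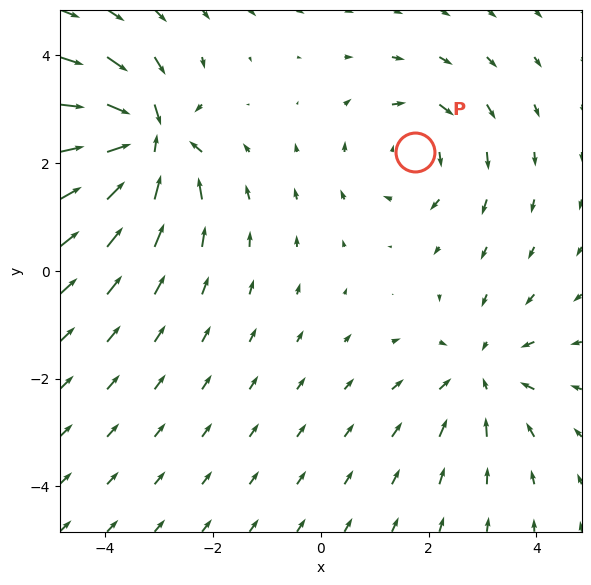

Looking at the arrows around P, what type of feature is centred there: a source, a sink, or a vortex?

At P (1.8, 2.2) the arrows circulate clockwise. Divergence ≈0, curl about -3 — near-zero divergence with nonzero curl is a vortex.

vortex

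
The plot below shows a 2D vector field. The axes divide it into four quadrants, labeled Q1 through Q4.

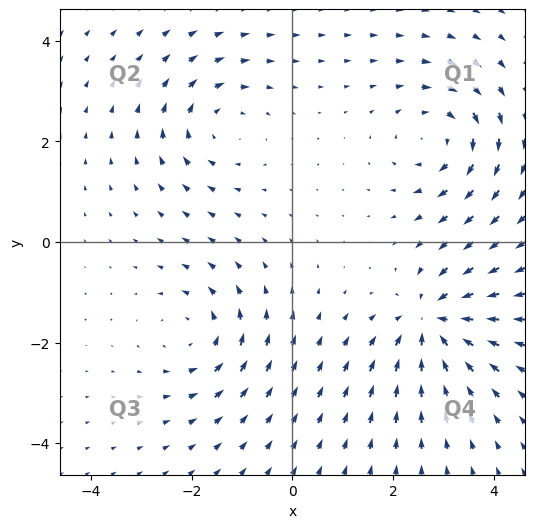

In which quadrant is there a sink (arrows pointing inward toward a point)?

Q4

The sink sits at approximately (2.8, -1.6), which lies in quadrant Q4. The divergence there is about -6, negative as expected for a sink.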